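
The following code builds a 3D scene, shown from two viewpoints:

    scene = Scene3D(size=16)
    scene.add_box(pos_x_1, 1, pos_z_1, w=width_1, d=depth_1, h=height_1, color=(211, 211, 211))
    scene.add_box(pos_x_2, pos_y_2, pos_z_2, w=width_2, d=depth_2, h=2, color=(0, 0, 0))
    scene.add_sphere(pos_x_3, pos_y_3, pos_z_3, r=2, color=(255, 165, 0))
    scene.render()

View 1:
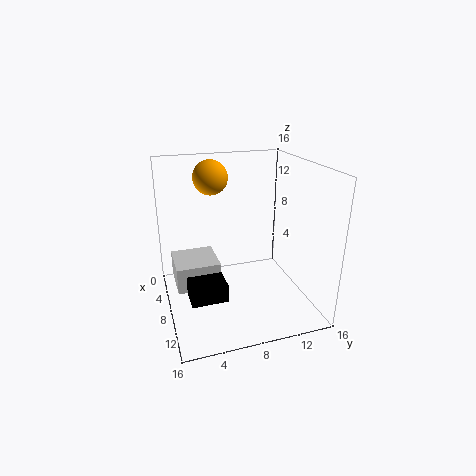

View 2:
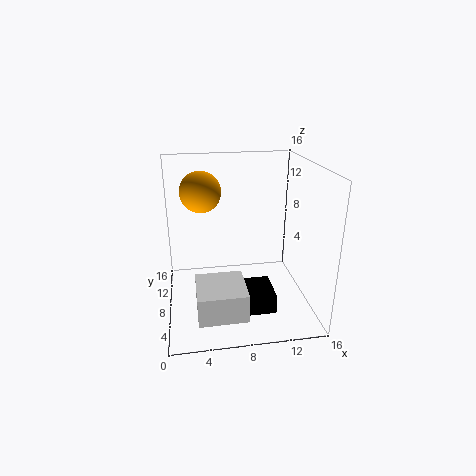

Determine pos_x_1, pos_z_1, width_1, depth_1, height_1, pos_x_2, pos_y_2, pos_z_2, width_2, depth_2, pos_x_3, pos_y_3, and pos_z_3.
pos_x_1 = 3
pos_z_1 = 2
width_1 = 5
depth_1 = 5
height_1 = 3
pos_x_2 = 8
pos_y_2 = 2
pos_z_2 = 2
width_2 = 3
depth_2 = 4
pos_x_3 = 4
pos_y_3 = 6
pos_z_3 = 14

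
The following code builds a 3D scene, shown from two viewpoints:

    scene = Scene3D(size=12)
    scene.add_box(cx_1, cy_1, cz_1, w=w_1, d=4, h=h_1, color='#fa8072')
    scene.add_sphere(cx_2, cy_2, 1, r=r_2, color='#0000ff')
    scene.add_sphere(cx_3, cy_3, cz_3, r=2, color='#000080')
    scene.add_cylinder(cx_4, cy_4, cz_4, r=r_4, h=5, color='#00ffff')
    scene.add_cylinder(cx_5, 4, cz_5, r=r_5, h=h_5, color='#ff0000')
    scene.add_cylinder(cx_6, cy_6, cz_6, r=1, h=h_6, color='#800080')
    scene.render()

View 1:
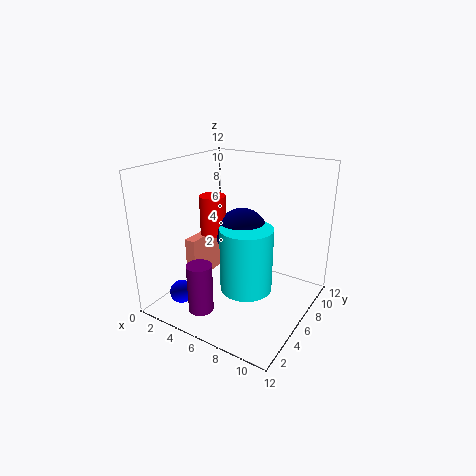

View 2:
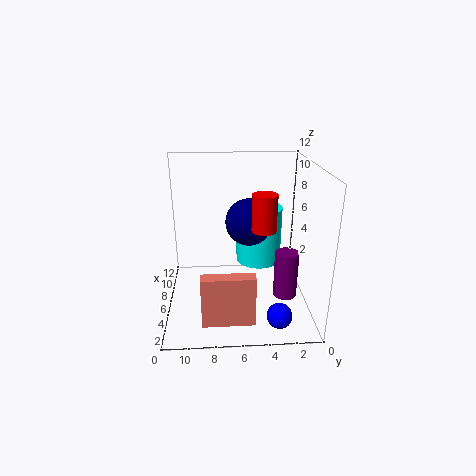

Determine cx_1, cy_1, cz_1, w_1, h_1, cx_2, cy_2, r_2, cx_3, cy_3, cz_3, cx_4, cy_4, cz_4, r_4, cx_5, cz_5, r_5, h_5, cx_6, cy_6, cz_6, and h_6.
cx_1 = 1; cy_1 = 5; cz_1 = 1; w_1 = 1; h_1 = 4; cx_2 = 2; cy_2 = 3; r_2 = 1; cx_3 = 7; cy_3 = 5; cz_3 = 7; cx_4 = 8; cy_4 = 4; cz_4 = 3; r_4 = 2; cx_5 = 5; cz_5 = 7; r_5 = 1; h_5 = 3; cx_6 = 5; cy_6 = 2; cz_6 = 1; h_6 = 4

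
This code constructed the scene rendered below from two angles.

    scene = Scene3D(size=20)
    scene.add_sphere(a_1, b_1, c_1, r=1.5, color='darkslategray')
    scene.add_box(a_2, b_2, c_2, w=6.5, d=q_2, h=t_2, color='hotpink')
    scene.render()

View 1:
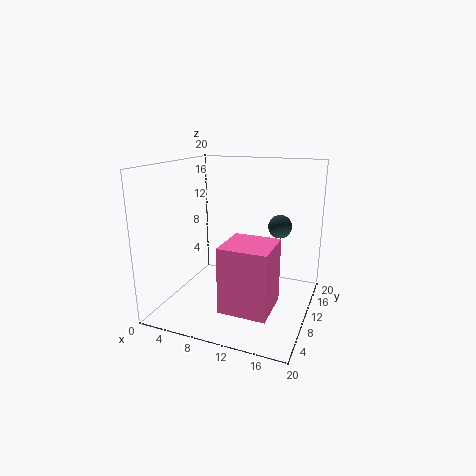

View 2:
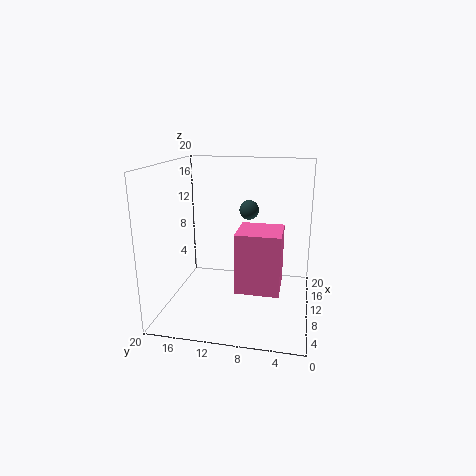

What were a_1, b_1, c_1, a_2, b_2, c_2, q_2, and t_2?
a_1 = 16; b_1 = 9.5; c_1 = 12.5; a_2 = 9.5; b_2 = 4; c_2 = 1.5; q_2 = 6.5; t_2 = 9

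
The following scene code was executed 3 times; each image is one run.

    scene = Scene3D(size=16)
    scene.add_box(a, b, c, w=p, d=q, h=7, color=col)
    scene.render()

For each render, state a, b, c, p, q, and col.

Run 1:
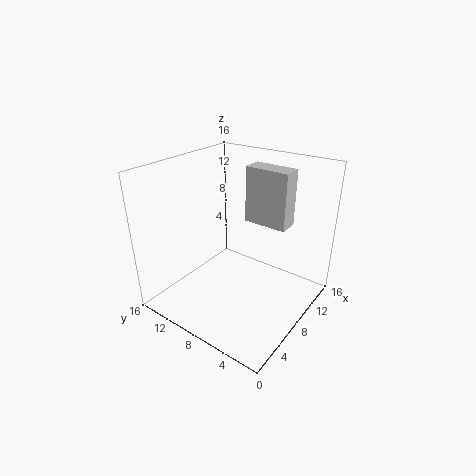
a = 13
b = 5
c = 7.5
p = 2.5
q = 5.5
col = 'lightgray'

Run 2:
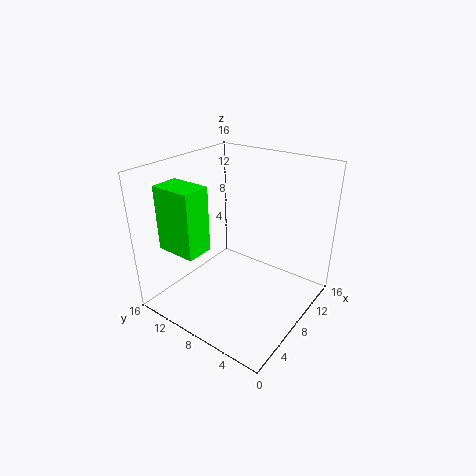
a = 2
b = 9.5
c = 7.5
p = 3
q = 4.5
col = 'lime'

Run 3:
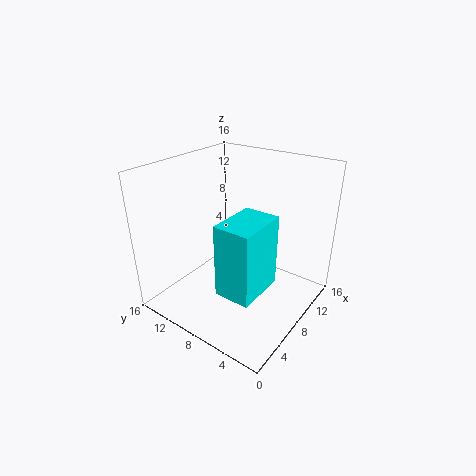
a = 1
b = 2
c = 6
p = 5
q = 3.5
col = 'cyan'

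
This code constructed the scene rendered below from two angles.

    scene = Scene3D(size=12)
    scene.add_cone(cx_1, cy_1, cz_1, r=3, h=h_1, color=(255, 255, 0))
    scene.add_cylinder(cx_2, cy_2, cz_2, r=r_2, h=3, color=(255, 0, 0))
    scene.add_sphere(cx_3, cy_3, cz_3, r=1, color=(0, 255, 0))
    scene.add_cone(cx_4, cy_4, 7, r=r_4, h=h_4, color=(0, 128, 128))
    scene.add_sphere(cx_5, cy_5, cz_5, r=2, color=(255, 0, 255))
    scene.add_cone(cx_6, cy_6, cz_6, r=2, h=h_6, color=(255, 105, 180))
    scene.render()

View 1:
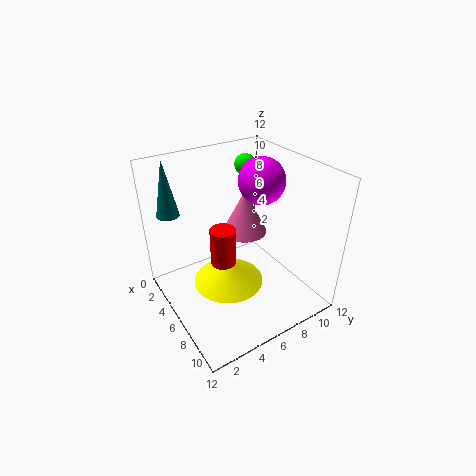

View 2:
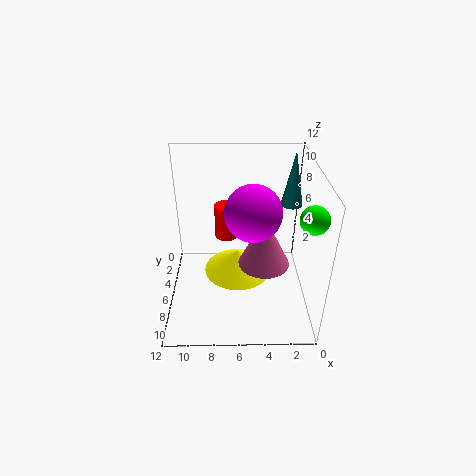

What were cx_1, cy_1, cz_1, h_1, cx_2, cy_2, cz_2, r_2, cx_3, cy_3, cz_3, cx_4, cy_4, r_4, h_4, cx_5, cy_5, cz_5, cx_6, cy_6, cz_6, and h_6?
cx_1 = 6; cy_1 = 5; cz_1 = 2; h_1 = 2; cx_2 = 7; cy_2 = 4; cz_2 = 5; r_2 = 1; cx_3 = 1; cy_3 = 10; cz_3 = 10; cx_4 = 1; cy_4 = 2; r_4 = 1; h_4 = 5; cx_5 = 5; cy_5 = 9; cz_5 = 10; cx_6 = 4; cy_6 = 8; cz_6 = 5; h_6 = 4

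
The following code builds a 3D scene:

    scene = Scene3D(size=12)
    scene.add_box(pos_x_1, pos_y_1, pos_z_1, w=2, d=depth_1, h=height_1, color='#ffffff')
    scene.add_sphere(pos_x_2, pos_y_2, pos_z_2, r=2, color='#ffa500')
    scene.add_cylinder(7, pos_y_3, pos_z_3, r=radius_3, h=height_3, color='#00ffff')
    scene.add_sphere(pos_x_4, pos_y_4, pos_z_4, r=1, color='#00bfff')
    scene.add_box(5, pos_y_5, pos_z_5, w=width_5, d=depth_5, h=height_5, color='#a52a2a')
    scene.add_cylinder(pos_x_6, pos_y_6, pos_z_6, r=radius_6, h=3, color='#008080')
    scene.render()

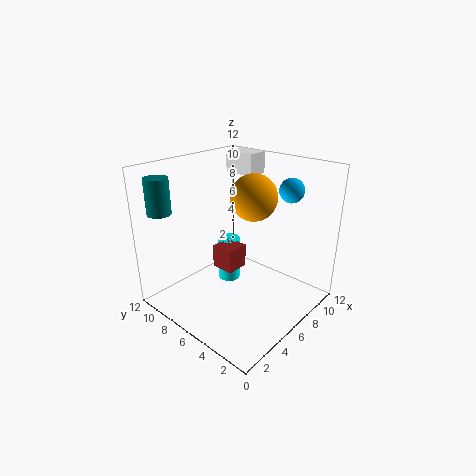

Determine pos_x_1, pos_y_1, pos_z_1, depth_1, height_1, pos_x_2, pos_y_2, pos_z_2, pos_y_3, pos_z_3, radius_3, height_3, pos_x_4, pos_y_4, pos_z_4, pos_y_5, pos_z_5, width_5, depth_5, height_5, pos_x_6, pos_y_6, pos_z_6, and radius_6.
pos_x_1 = 10; pos_y_1 = 8; pos_z_1 = 10; depth_1 = 3; height_1 = 2; pos_x_2 = 8; pos_y_2 = 6; pos_z_2 = 9; pos_y_3 = 8; pos_z_3 = 1; radius_3 = 1; height_3 = 4; pos_x_4 = 9; pos_y_4 = 3; pos_z_4 = 10; pos_y_5 = 6; pos_z_5 = 3; width_5 = 2; depth_5 = 2; height_5 = 2; pos_x_6 = 2; pos_y_6 = 11; pos_z_6 = 8; radius_6 = 1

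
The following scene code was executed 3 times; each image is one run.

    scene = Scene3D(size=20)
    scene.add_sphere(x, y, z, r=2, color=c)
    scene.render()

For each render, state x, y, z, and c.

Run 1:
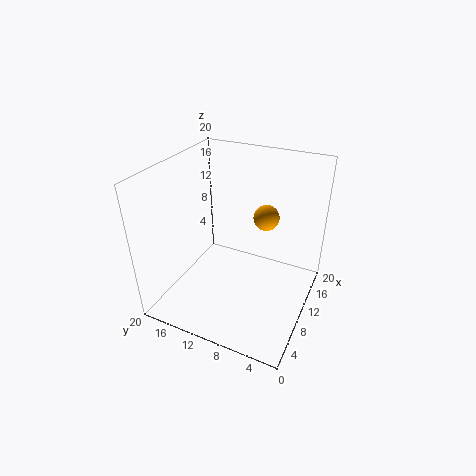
x = 17
y = 8.5
z = 10
c = 'orange'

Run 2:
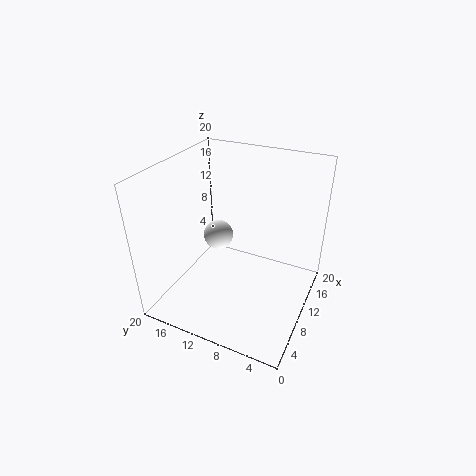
x = 9
y = 12.5
z = 10.5
c = 'white'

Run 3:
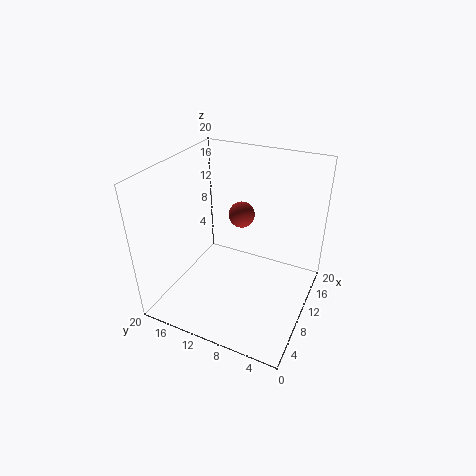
x = 15.5
y = 12
z = 10.5
c = 'brown'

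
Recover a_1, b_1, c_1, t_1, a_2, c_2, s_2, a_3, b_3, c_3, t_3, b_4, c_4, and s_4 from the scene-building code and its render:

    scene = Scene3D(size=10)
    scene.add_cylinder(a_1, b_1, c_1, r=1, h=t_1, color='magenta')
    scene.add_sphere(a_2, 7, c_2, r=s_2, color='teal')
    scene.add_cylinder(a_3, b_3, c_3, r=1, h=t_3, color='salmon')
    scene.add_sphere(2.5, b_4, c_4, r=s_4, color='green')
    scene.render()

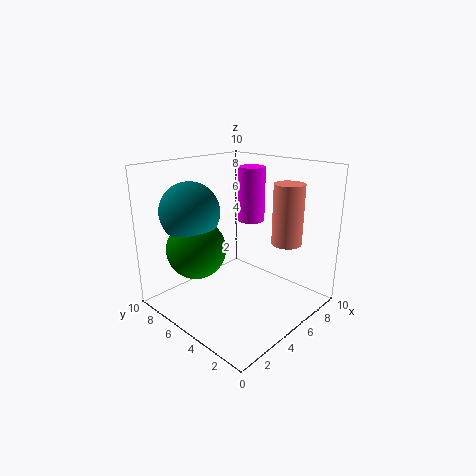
a_1 = 7.5; b_1 = 6; c_1 = 5.5; t_1 = 4; a_2 = 2.5; c_2 = 7; s_2 = 2; a_3 = 6.5; b_3 = 2; c_3 = 5; t_3 = 4; b_4 = 6.5; c_4 = 4.5; s_4 = 2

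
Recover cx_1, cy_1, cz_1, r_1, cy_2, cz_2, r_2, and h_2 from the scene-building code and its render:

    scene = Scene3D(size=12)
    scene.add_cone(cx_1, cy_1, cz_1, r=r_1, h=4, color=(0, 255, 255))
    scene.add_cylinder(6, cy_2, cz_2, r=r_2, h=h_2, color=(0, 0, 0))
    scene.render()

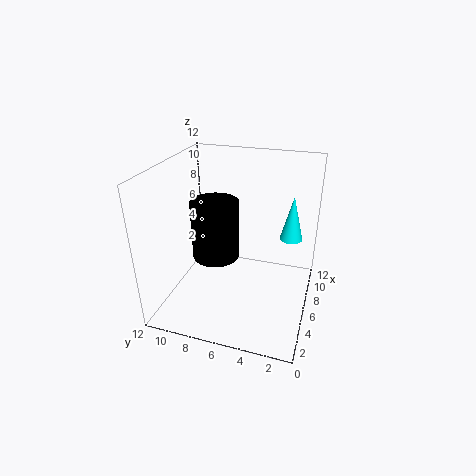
cx_1 = 9; cy_1 = 2; cz_1 = 5; r_1 = 1; cy_2 = 8; cz_2 = 4; r_2 = 2; h_2 = 5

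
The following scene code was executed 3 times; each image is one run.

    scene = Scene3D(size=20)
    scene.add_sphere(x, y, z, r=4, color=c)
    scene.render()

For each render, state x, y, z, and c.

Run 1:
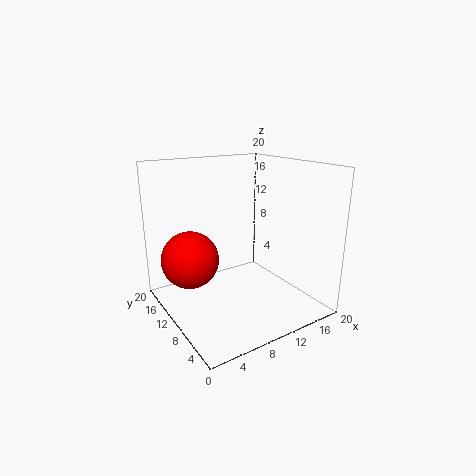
x = 4, y = 13, z = 7, c = 'red'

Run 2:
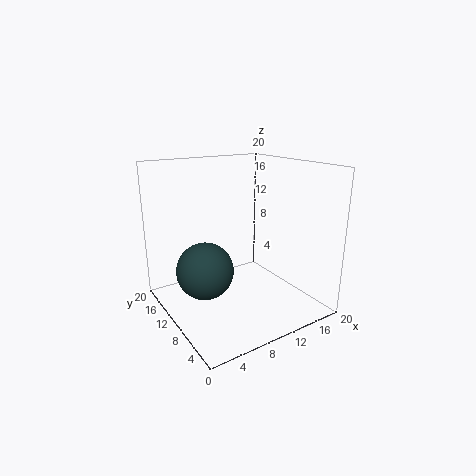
x = 5.5, y = 11.5, z = 5.5, c = 'darkslategray'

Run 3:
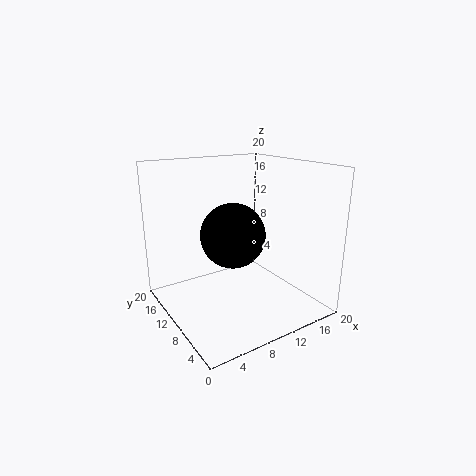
x = 7, y = 6.5, z = 12, c = 'black'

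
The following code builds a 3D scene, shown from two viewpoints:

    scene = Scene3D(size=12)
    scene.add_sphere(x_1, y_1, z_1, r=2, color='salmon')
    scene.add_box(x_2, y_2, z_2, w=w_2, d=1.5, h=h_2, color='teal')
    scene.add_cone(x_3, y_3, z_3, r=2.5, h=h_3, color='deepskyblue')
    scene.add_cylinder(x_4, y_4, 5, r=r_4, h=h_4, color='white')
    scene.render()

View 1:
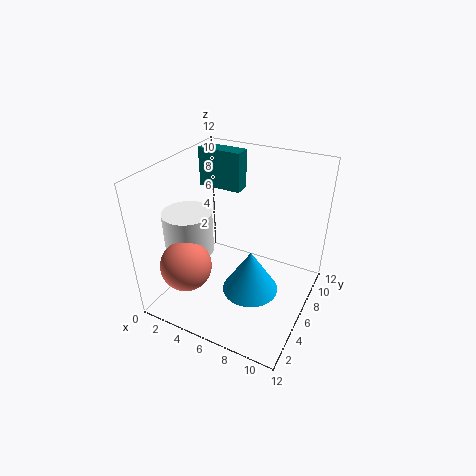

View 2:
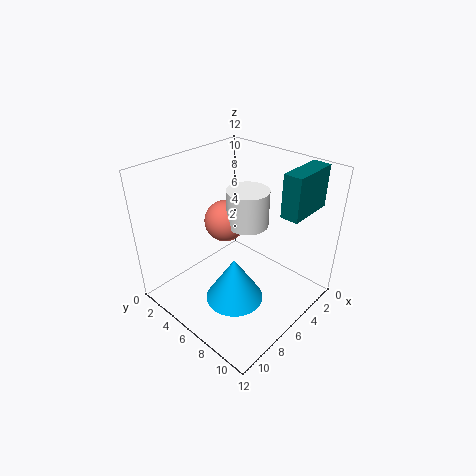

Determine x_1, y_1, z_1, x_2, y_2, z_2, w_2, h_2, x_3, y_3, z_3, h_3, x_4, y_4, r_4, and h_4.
x_1 = 3.5; y_1 = 2; z_1 = 5; x_2 = 0.5; y_2 = 9; z_2 = 8.5; w_2 = 4; h_2 = 3.5; x_3 = 7; y_3 = 6.5; z_3 = 0.5; h_3 = 4; x_4 = 2.5; y_4 = 4; r_4 = 2; h_4 = 3.5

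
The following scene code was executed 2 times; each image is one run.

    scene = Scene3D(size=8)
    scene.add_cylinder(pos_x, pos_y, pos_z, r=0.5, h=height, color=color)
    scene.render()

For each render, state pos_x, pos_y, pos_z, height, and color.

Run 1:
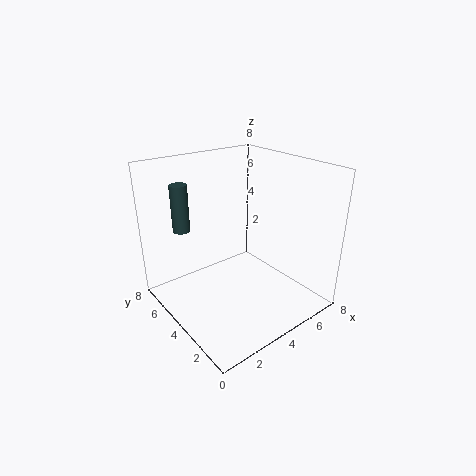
pos_x = 2
pos_y = 6.75
pos_z = 4
height = 2.75
color = 'darkslategray'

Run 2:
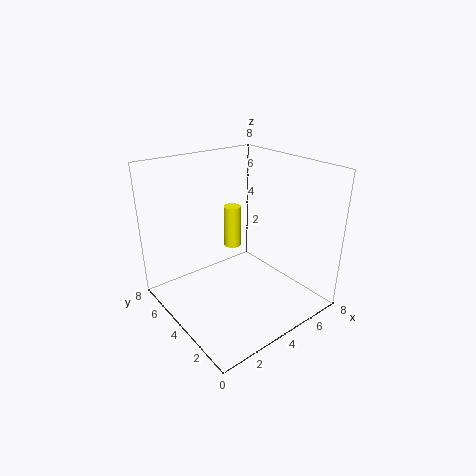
pos_x = 4.75
pos_y = 5.5
pos_z = 2.75
height = 2.5
color = 'yellow'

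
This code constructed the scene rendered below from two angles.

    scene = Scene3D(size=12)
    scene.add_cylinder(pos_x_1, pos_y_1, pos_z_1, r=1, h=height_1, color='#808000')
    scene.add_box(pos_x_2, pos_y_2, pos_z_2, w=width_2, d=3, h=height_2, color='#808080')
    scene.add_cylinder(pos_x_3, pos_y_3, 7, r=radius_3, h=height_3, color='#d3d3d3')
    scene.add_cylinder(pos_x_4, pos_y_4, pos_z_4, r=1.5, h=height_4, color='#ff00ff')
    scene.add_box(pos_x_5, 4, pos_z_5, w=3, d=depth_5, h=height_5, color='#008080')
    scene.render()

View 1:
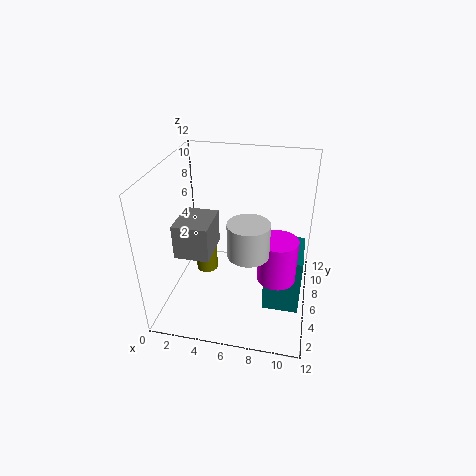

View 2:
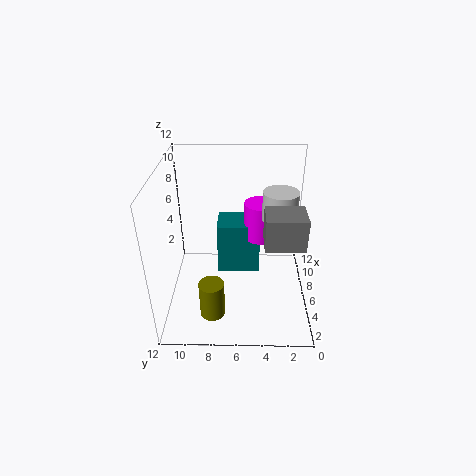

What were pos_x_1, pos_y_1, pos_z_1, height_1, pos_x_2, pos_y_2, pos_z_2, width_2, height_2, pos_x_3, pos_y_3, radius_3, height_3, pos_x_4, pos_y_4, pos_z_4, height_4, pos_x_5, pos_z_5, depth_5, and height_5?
pos_x_1 = 2.5; pos_y_1 = 8; pos_z_1 = 1; height_1 = 3; pos_x_2 = 2.5; pos_y_2 = 1; pos_z_2 = 7; width_2 = 2.5; height_2 = 2.5; pos_x_3 = 7.5; pos_y_3 = 2.5; radius_3 = 1.5; height_3 = 2.5; pos_x_4 = 9.5; pos_y_4 = 4; pos_z_4 = 4; height_4 = 3.5; pos_x_5 = 8.5; pos_z_5 = 0.5; depth_5 = 4; height_5 = 5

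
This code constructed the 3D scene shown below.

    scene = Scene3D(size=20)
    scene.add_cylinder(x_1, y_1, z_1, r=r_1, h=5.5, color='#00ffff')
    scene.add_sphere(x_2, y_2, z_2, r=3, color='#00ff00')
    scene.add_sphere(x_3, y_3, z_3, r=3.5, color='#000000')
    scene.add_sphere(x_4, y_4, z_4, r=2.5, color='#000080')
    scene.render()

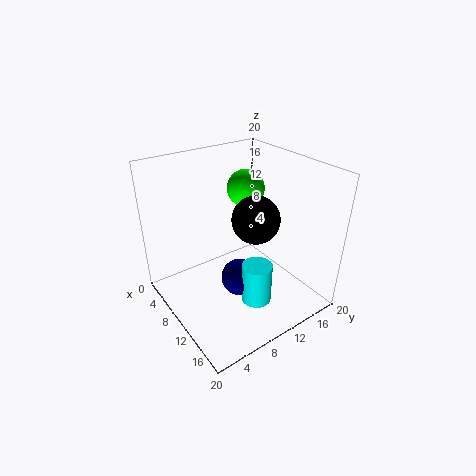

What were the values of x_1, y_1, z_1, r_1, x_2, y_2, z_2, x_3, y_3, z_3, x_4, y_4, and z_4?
x_1 = 15, y_1 = 9.5, z_1 = 3, r_1 = 2, x_2 = 3, y_2 = 16.5, z_2 = 13.5, x_3 = 9.5, y_3 = 13.5, z_3 = 11.5, x_4 = 12.5, y_4 = 8.5, z_4 = 5.5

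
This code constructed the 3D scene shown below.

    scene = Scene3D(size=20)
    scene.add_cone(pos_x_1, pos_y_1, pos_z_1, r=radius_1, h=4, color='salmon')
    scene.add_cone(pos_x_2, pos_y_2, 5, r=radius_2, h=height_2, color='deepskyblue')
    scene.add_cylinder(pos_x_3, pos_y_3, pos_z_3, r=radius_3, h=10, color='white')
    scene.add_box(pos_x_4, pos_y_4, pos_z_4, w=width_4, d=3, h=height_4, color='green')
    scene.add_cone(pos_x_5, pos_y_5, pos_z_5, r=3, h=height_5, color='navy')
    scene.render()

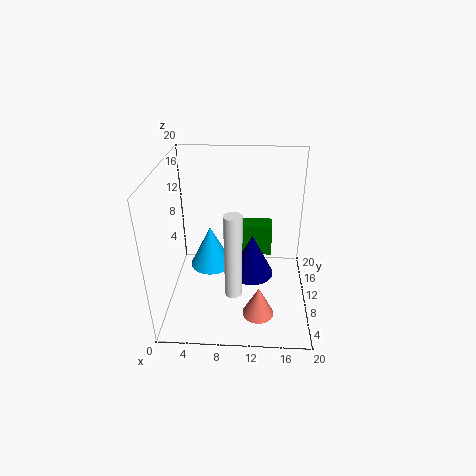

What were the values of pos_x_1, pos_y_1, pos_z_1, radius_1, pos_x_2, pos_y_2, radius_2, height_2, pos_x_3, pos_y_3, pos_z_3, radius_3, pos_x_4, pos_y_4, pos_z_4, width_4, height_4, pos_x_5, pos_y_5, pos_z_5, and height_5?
pos_x_1 = 13, pos_y_1 = 3, pos_z_1 = 3, radius_1 = 2, pos_x_2 = 6, pos_y_2 = 11, radius_2 = 3, height_2 = 6, pos_x_3 = 10, pos_y_3 = 1, pos_z_3 = 8, radius_3 = 1, pos_x_4 = 9, pos_y_4 = 15, pos_z_4 = 4, width_4 = 6, height_4 = 5, pos_x_5 = 12, pos_y_5 = 9, pos_z_5 = 5, height_5 = 6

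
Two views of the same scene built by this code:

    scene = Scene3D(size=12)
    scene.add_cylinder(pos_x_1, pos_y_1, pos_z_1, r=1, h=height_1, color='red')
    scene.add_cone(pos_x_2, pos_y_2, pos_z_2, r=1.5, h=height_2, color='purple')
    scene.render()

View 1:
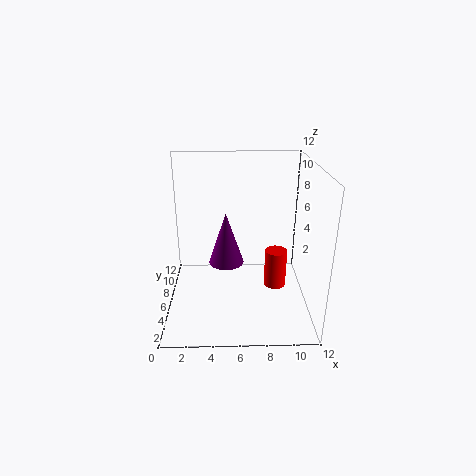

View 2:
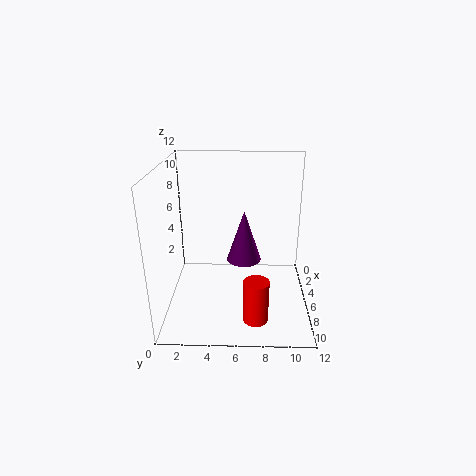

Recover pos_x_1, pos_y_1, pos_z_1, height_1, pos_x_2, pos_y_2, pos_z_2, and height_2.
pos_x_1 = 9.5, pos_y_1 = 7.5, pos_z_1 = 0.5, height_1 = 3.5, pos_x_2 = 5, pos_y_2 = 6.5, pos_z_2 = 3.5, height_2 = 4.5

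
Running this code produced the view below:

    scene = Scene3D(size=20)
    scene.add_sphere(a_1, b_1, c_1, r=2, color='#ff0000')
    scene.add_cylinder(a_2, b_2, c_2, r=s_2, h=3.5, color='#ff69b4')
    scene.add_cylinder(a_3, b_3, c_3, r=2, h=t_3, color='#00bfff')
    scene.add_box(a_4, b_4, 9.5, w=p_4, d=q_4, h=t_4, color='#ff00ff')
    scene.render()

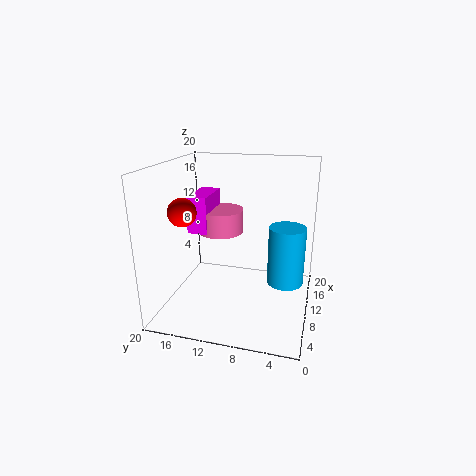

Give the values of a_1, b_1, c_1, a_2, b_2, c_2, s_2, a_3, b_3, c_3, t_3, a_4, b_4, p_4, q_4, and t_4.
a_1 = 8.5; b_1 = 17.5; c_1 = 13.5; a_2 = 14.5; b_2 = 14; c_2 = 9; s_2 = 3.5; a_3 = 2.5; b_3 = 2.5; c_3 = 8.5; t_3 = 6.5; a_4 = 11; b_4 = 15; p_4 = 6.5; q_4 = 3; t_4 = 5.5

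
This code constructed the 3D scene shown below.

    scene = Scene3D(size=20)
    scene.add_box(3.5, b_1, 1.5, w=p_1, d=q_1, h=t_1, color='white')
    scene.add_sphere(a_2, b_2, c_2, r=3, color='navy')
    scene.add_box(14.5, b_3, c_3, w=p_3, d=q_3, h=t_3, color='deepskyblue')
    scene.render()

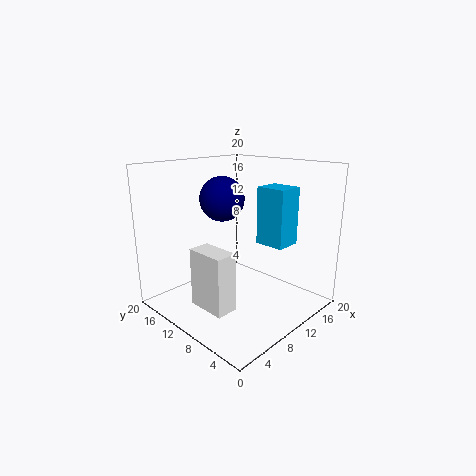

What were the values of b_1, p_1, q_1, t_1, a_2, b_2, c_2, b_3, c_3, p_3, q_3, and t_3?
b_1 = 7
p_1 = 3
q_1 = 5.5
t_1 = 8
a_2 = 8.5
b_2 = 11.5
c_2 = 15.5
b_3 = 6
c_3 = 8
p_3 = 4
q_3 = 4.5
t_3 = 8.5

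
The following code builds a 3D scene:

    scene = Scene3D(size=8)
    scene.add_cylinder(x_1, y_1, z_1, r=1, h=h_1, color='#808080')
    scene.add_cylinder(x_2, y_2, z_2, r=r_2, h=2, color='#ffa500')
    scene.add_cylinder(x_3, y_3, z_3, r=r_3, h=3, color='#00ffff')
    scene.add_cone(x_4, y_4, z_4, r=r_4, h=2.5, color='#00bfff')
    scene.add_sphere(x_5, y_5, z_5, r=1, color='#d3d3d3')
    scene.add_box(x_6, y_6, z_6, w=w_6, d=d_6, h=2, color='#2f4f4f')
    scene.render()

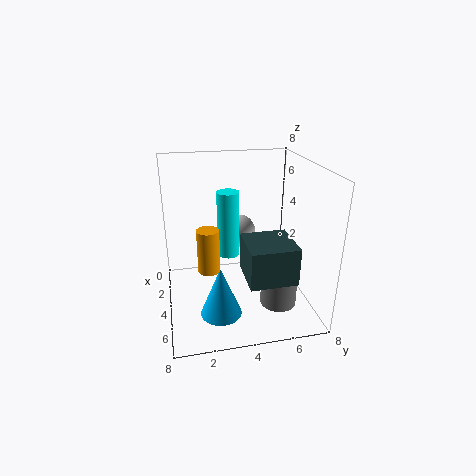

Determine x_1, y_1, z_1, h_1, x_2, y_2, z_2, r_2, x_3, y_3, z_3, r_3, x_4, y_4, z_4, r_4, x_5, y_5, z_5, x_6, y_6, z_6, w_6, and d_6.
x_1 = 5.5
y_1 = 6
z_1 = 0.5
h_1 = 3
x_2 = 7
y_2 = 2
z_2 = 4
r_2 = 0.5
x_3 = 6.5
y_3 = 3
z_3 = 4.5
r_3 = 0.5
x_4 = 7
y_4 = 2.5
z_4 = 1.5
r_4 = 1
x_5 = 2
y_5 = 4.5
z_5 = 3.5
x_6 = 4.5
y_6 = 4
z_6 = 2.5
w_6 = 2.5
d_6 = 2.5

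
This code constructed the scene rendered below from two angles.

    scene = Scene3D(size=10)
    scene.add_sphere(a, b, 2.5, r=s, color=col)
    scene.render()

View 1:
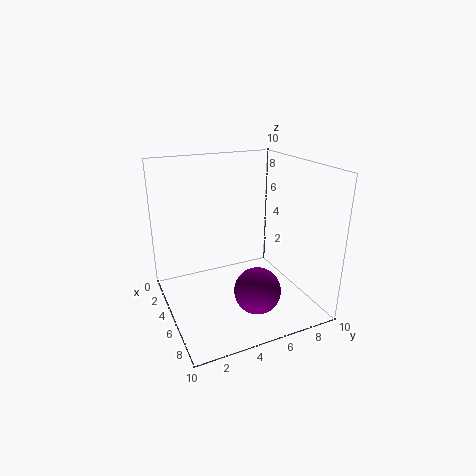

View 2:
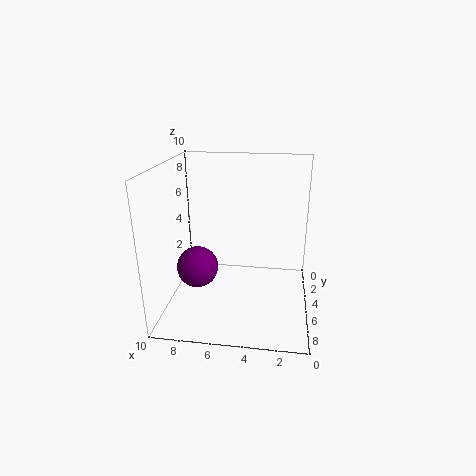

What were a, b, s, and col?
a = 8
b = 5
s = 1.5
col = 'purple'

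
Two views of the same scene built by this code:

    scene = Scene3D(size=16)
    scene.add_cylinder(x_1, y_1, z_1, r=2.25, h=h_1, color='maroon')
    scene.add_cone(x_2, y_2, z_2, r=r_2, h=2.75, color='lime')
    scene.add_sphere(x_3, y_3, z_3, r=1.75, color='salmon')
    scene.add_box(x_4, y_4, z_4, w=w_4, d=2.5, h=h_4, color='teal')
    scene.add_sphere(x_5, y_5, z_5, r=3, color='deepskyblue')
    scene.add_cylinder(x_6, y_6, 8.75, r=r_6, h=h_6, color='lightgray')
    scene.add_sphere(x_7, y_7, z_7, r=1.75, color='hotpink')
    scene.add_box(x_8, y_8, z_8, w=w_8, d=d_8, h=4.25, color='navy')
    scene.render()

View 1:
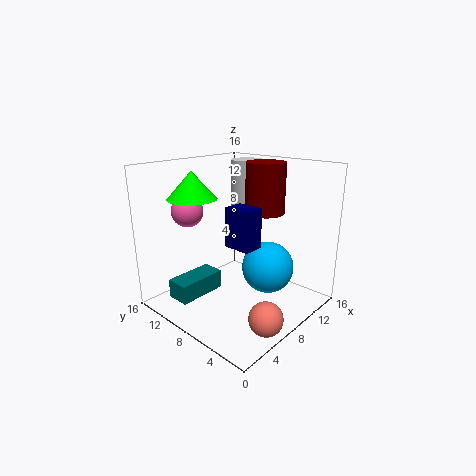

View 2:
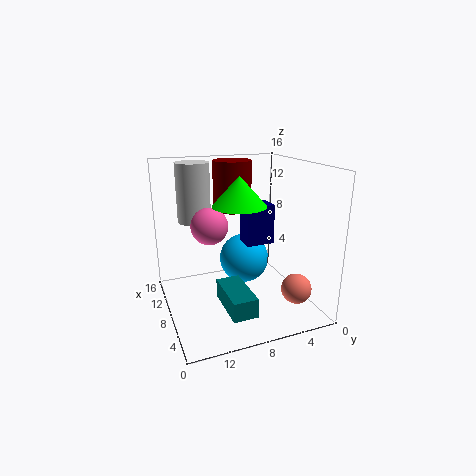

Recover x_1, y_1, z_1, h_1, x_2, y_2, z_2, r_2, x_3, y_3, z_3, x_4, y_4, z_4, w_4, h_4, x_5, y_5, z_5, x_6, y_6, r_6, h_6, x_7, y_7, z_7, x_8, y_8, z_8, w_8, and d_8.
x_1 = 11.75
y_1 = 7.25
z_1 = 10.25
h_1 = 5.75
x_2 = 3.25
y_2 = 9.75
z_2 = 13
r_2 = 2.5
x_3 = 5.25
y_3 = 1.75
z_3 = 1.75
x_4 = 0.75
y_4 = 8.75
z_4 = 2.5
w_4 = 5.25
h_4 = 2
x_5 = 11
y_5 = 6
z_5 = 4
x_6 = 13.5
y_6 = 11.5
r_6 = 2
h_6 = 7
x_7 = 4.5
y_7 = 12.25
z_7 = 11
x_8 = 5.75
y_8 = 4.75
z_8 = 7.75
w_8 = 2.25
d_8 = 3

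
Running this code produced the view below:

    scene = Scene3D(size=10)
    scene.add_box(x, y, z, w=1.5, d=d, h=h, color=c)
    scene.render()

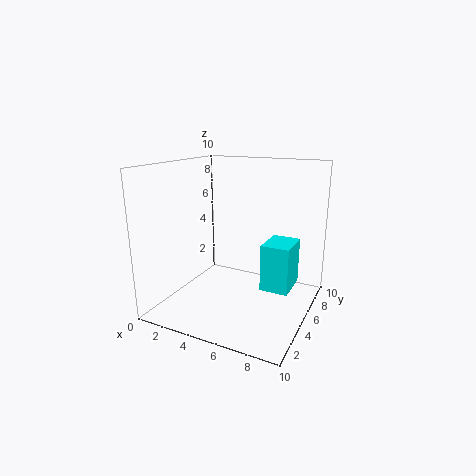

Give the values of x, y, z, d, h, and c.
x = 8.5; y = 0.5; z = 4; d = 2; h = 2.5; c = 'cyan'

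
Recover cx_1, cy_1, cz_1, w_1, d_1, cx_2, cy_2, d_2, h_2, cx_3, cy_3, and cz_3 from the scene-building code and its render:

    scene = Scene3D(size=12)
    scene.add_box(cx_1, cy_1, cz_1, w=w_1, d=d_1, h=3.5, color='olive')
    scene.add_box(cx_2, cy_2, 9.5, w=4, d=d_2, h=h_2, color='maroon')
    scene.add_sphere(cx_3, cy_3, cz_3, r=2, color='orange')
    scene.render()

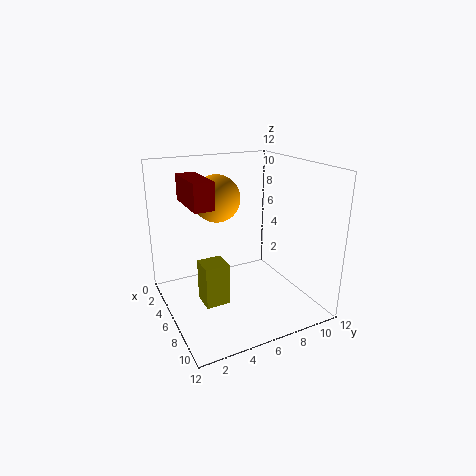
cx_1 = 5.5
cy_1 = 2.5
cz_1 = 1
w_1 = 2
d_1 = 2
cx_2 = 4.5
cy_2 = 1.5
d_2 = 1.5
h_2 = 2
cx_3 = 4
cy_3 = 5
cz_3 = 9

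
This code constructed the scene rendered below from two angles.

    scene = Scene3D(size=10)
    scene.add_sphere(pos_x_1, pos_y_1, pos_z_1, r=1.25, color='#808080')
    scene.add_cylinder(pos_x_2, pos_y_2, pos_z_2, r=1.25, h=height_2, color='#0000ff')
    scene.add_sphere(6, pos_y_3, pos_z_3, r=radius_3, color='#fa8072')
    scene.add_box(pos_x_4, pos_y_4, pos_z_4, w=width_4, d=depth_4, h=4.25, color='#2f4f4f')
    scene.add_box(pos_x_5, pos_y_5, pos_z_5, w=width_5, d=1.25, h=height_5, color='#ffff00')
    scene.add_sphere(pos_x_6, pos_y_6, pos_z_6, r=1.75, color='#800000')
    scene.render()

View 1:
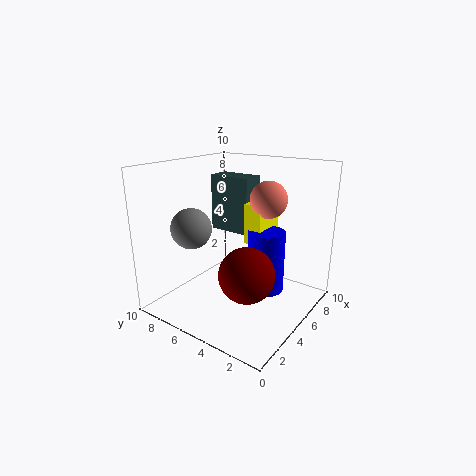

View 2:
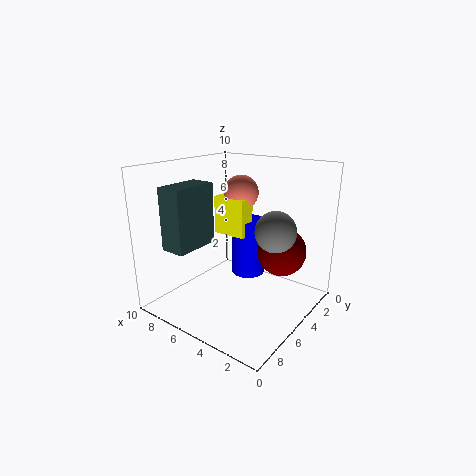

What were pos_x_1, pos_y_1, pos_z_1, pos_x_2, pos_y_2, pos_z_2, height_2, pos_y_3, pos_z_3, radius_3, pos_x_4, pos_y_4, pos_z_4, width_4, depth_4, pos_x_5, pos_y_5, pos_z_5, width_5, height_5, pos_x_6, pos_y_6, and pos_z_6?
pos_x_1 = 1.5; pos_y_1 = 6; pos_z_1 = 6.5; pos_x_2 = 5.5; pos_y_2 = 3; pos_z_2 = 1.5; height_2 = 4.25; pos_y_3 = 3.25; pos_z_3 = 7.75; radius_3 = 1.25; pos_x_4 = 6.75; pos_y_4 = 5.5; pos_z_4 = 4.5; width_4 = 1.75; depth_4 = 3.25; pos_x_5 = 5; pos_y_5 = 3.25; pos_z_5 = 4.75; width_5 = 2.5; height_5 = 2.75; pos_x_6 = 2.75; pos_y_6 = 2.75; pos_z_6 = 3.75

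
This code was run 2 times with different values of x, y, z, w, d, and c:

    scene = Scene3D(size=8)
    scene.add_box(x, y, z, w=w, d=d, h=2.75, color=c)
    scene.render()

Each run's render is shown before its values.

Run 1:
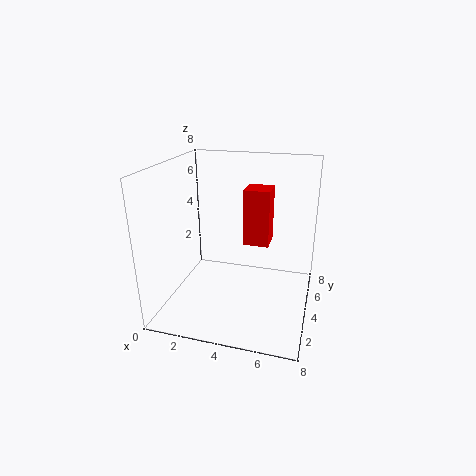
x = 4.75; y = 2.25; z = 4.5; w = 1.25; d = 1.25; c = 'red'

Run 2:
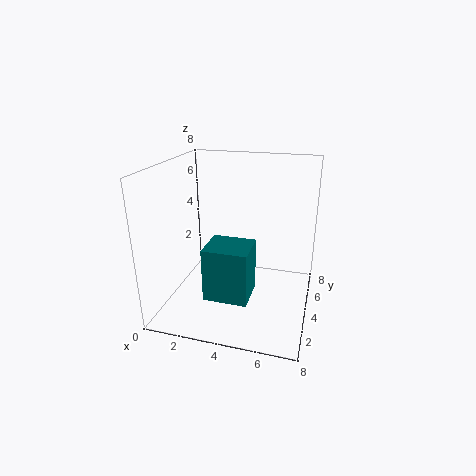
x = 3; y = 1; z = 1.75; w = 2.25; d = 2; c = 'teal'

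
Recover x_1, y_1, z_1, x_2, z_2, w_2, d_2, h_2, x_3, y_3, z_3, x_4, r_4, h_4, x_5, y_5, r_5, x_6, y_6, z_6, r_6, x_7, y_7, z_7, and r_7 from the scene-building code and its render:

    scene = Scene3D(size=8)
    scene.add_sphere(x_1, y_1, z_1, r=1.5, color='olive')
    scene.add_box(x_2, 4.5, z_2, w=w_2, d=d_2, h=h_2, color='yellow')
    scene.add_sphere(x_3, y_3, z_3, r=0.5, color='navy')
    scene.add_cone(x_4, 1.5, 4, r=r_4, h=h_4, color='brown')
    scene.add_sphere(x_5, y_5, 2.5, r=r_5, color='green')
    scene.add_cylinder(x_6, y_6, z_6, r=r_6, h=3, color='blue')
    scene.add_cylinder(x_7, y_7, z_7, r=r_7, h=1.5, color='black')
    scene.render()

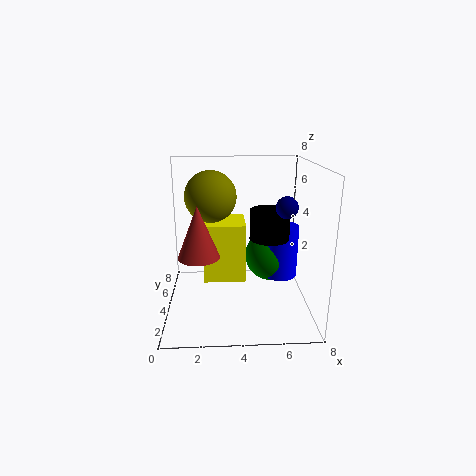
x_1 = 2.5, y_1 = 5.5, z_1 = 6, x_2 = 2, z_2 = 1, w_2 = 2.5, d_2 = 2.5, h_2 = 3.5, x_3 = 6, y_3 = 1, z_3 = 6.5, x_4 = 2, r_4 = 1, h_4 = 2.5, x_5 = 6, y_5 = 5, r_5 = 1.5, x_6 = 6.5, y_6 = 4.5, z_6 = 1.5, r_6 = 1, x_7 = 5.5, y_7 = 2.5, z_7 = 4.5, r_7 = 1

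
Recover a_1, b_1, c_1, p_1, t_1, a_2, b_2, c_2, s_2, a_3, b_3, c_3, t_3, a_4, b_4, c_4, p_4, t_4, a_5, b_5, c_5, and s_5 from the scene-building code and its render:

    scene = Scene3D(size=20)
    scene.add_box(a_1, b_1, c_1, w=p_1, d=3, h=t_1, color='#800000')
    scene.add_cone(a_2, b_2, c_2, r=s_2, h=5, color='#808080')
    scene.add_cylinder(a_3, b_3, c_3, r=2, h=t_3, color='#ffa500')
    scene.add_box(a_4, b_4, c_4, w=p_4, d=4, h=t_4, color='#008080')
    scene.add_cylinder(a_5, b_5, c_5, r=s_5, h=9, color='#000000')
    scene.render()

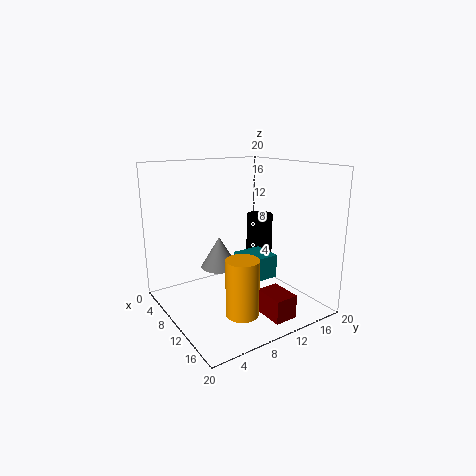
a_1 = 16
b_1 = 9
c_1 = 2
p_1 = 4
t_1 = 3
a_2 = 3
b_2 = 11
c_2 = 3
s_2 = 3
a_3 = 17
b_3 = 6
c_3 = 3
t_3 = 7
a_4 = 12
b_4 = 8
c_4 = 6
p_4 = 4
t_4 = 3
a_5 = 7
b_5 = 16
c_5 = 3
s_5 = 2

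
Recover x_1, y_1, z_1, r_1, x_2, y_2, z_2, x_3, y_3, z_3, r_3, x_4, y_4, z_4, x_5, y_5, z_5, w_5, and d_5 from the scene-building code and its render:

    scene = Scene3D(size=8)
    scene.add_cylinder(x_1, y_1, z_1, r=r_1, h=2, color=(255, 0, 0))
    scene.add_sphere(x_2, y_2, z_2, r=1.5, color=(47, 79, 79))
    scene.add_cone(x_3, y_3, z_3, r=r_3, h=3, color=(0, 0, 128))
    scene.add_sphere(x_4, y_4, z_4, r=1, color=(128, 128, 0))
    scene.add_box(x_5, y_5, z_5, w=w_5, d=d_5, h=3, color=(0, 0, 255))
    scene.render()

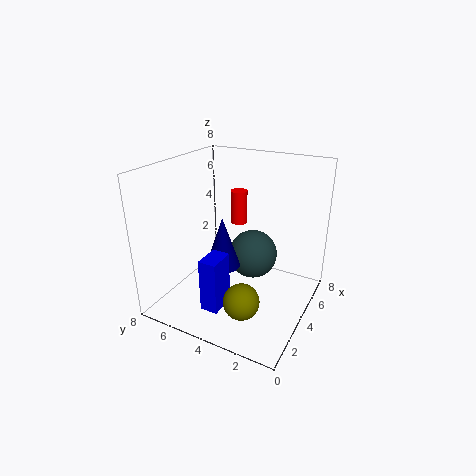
x_1 = 6, y_1 = 5, z_1 = 4, r_1 = 0.5, x_2 = 6, y_2 = 4, z_2 = 2, x_3 = 4, y_3 = 5, z_3 = 2, r_3 = 1, x_4 = 2.5, y_4 = 3, z_4 = 1, x_5 = 1.5, y_5 = 4, z_5 = 0.5, w_5 = 1.5, d_5 = 1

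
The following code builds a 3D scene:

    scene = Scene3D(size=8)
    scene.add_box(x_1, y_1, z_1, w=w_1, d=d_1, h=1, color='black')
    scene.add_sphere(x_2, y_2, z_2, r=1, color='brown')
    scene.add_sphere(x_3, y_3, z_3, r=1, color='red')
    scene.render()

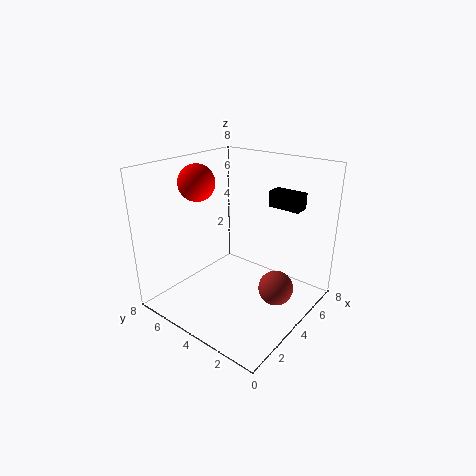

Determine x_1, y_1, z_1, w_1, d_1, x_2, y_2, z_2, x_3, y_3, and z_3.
x_1 = 7, y_1 = 2, z_1 = 5, w_1 = 1, d_1 = 2, x_2 = 5, y_2 = 2, z_2 = 1, x_3 = 3, y_3 = 6, z_3 = 7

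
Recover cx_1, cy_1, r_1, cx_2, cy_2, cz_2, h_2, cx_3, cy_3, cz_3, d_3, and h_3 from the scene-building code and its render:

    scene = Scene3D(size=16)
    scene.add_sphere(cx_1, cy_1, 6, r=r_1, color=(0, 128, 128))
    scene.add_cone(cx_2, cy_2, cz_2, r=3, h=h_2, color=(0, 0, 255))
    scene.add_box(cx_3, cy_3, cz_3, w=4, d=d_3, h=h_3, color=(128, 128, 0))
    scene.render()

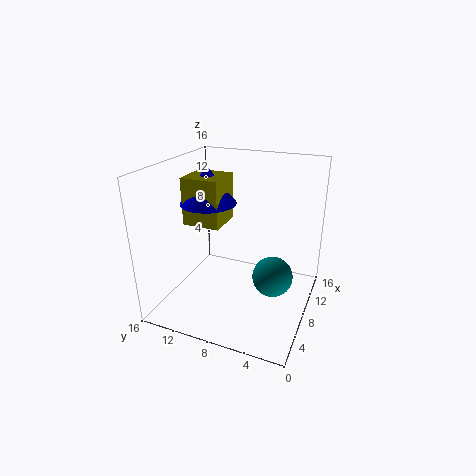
cx_1 = 5; cy_1 = 3; r_1 = 2; cx_2 = 7; cy_2 = 11; cz_2 = 12; h_2 = 4; cx_3 = 5; cy_3 = 9; cz_3 = 10; d_3 = 4; h_3 = 5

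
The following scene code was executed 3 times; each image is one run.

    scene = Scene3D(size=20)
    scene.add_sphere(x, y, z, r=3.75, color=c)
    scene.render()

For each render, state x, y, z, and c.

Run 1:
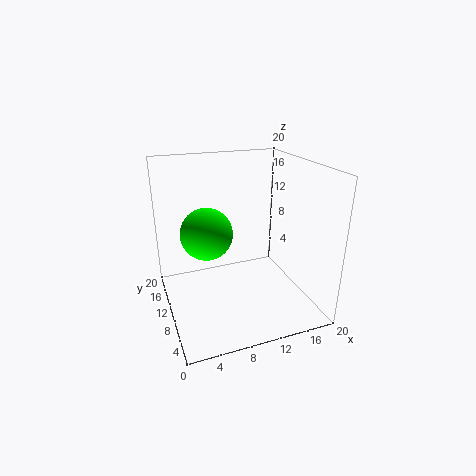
x = 6.25, y = 12.75, z = 10, c = 'lime'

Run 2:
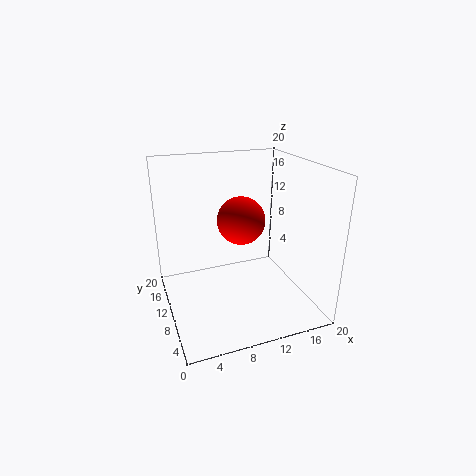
x = 12.5, y = 15.25, z = 10.25, c = 'red'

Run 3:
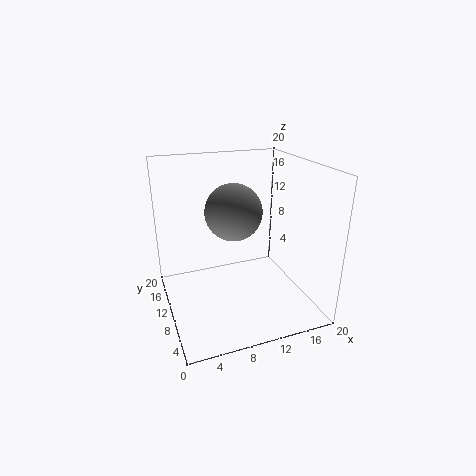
x = 9, y = 9, z = 14.25, c = 'gray'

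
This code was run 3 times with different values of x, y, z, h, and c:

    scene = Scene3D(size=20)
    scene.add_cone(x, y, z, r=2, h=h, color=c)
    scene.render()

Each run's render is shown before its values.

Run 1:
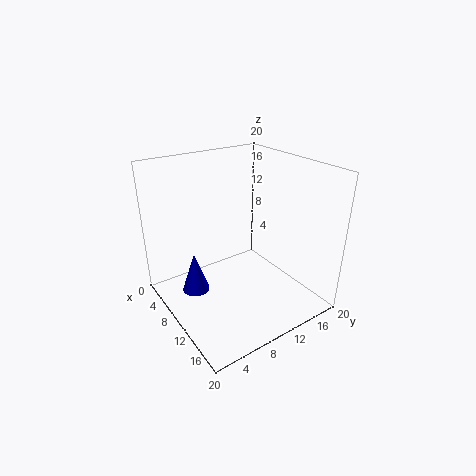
x = 6; y = 5; z = 1; h = 6; c = 'blue'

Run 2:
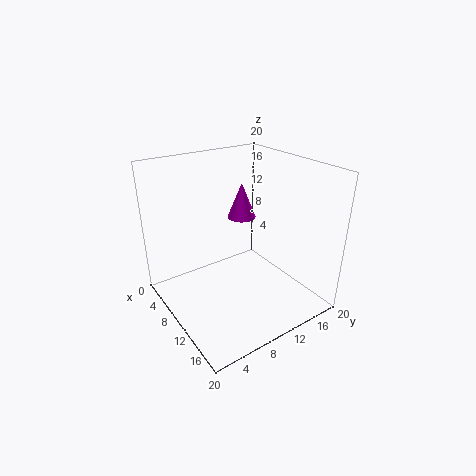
x = 8; y = 12; z = 12; h = 5; c = 'magenta'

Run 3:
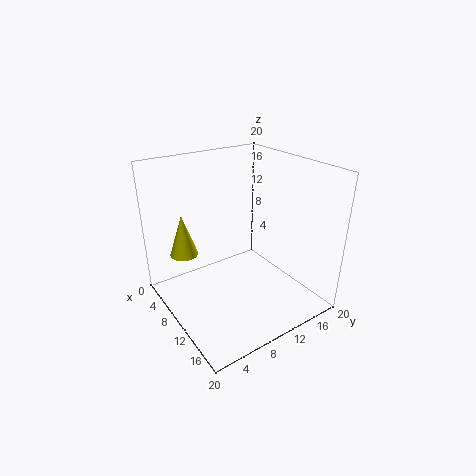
x = 5; y = 4; z = 7; h = 6; c = 'yellow'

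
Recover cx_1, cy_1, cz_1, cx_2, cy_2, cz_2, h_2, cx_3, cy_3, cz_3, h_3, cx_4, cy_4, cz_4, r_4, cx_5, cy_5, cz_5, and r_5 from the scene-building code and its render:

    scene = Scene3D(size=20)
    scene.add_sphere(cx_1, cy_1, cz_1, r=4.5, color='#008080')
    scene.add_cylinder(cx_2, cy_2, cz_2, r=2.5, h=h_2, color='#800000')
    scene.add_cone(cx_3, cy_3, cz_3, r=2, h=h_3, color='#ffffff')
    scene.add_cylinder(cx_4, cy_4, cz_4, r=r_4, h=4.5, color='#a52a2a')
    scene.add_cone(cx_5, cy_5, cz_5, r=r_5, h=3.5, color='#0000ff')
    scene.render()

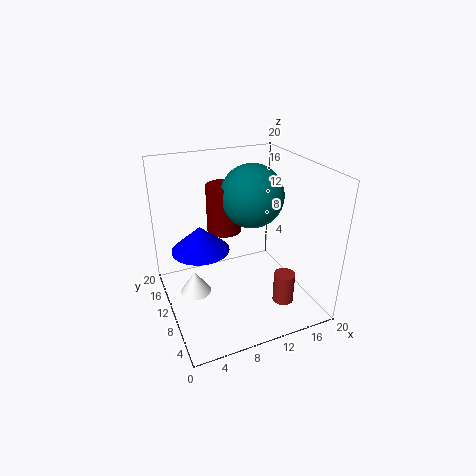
cx_1 = 13; cy_1 = 12; cz_1 = 15; cx_2 = 9.5; cy_2 = 14; cz_2 = 9.5; h_2 = 7; cx_3 = 3; cy_3 = 8; cz_3 = 4.5; h_3 = 3; cx_4 = 15.5; cy_4 = 6; cz_4 = 0.5; r_4 = 1.5; cx_5 = 5; cy_5 = 11.5; cz_5 = 8.5; r_5 = 4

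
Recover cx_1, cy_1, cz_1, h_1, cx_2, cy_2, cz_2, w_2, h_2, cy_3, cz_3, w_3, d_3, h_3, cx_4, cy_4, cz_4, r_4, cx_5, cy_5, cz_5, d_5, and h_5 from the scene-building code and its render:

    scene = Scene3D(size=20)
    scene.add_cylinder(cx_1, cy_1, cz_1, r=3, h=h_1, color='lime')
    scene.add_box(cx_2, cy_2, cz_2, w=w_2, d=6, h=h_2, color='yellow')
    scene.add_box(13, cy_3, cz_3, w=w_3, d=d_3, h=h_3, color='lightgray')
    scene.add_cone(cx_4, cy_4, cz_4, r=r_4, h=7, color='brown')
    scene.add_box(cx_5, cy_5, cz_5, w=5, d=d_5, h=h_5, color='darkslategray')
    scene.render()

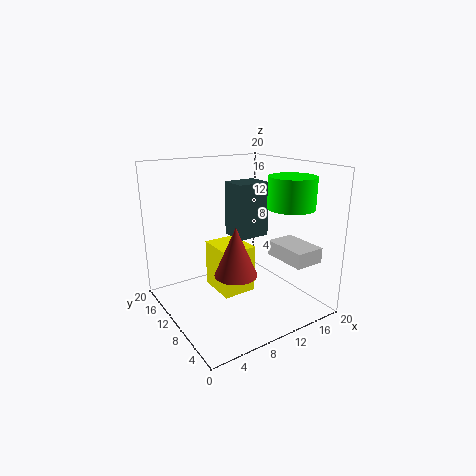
cx_1 = 14, cy_1 = 4, cz_1 = 15, h_1 = 4, cx_2 = 8, cy_2 = 10, cz_2 = 1, w_2 = 5, h_2 = 7, cy_3 = 1, cz_3 = 8, w_3 = 4, d_3 = 6, h_3 = 2, cx_4 = 9, cy_4 = 9, cz_4 = 5, r_4 = 3, cx_5 = 11, cy_5 = 11, cz_5 = 9, d_5 = 4, h_5 = 8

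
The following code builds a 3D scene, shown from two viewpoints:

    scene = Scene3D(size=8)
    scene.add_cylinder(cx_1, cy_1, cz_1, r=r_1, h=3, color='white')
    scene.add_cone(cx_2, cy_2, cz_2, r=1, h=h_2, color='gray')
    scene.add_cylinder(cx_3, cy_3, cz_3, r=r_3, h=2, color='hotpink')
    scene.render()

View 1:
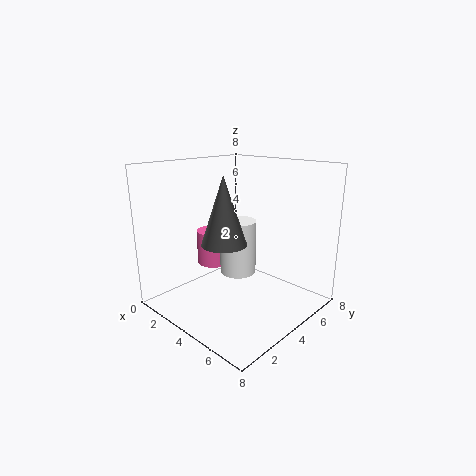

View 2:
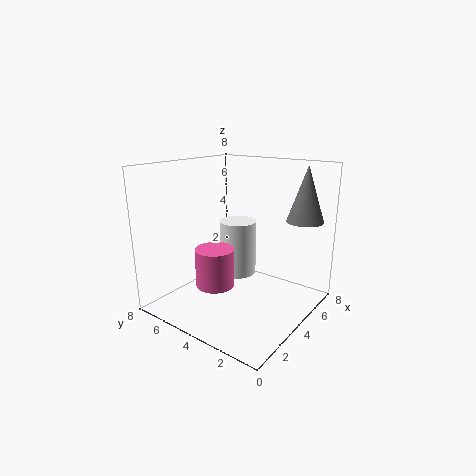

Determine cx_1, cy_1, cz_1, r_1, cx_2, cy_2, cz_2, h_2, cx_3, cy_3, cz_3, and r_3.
cx_1 = 4; cy_1 = 4; cz_1 = 2; r_1 = 1; cx_2 = 6; cy_2 = 1; cz_2 = 5; h_2 = 3; cx_3 = 2; cy_3 = 4; cz_3 = 2; r_3 = 1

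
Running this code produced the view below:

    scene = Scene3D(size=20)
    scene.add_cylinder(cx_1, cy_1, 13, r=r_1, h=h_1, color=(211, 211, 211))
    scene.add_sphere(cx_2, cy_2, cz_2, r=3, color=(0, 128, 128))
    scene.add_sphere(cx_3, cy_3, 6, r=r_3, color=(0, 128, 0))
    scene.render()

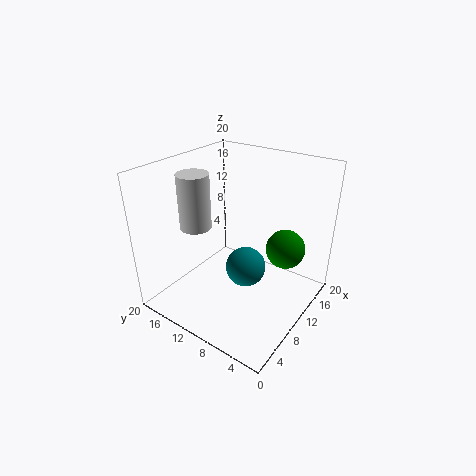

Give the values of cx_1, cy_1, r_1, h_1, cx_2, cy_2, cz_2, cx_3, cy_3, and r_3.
cx_1 = 5, cy_1 = 13, r_1 = 2, h_1 = 7, cx_2 = 12, cy_2 = 10, cz_2 = 4, cx_3 = 17, cy_3 = 6, r_3 = 3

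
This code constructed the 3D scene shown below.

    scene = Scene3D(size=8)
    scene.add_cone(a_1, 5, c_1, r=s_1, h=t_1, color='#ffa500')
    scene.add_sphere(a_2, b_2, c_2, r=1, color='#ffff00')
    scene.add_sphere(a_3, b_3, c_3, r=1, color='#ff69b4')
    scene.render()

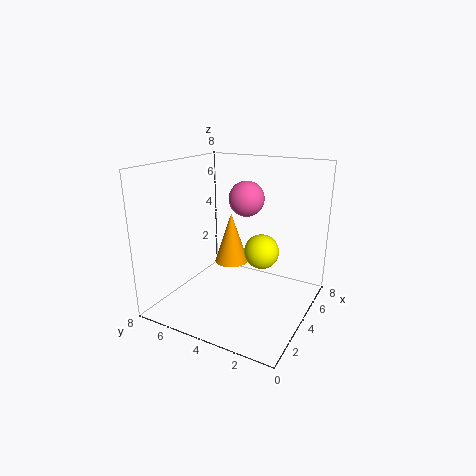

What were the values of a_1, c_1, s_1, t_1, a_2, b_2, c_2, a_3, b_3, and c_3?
a_1 = 5
c_1 = 2
s_1 = 1
t_1 = 3
a_2 = 5
b_2 = 3
c_2 = 3
a_3 = 5
b_3 = 4
c_3 = 6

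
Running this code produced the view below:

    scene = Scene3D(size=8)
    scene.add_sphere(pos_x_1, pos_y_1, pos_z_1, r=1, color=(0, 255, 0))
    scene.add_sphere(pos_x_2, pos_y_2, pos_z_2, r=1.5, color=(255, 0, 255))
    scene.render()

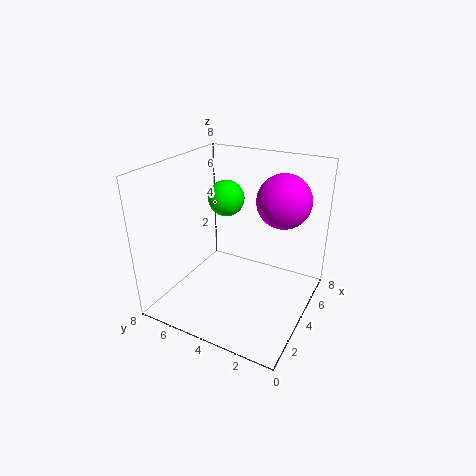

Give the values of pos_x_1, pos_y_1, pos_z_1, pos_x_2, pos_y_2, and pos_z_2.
pos_x_1 = 4.5; pos_y_1 = 5; pos_z_1 = 6; pos_x_2 = 5.5; pos_y_2 = 2; pos_z_2 = 6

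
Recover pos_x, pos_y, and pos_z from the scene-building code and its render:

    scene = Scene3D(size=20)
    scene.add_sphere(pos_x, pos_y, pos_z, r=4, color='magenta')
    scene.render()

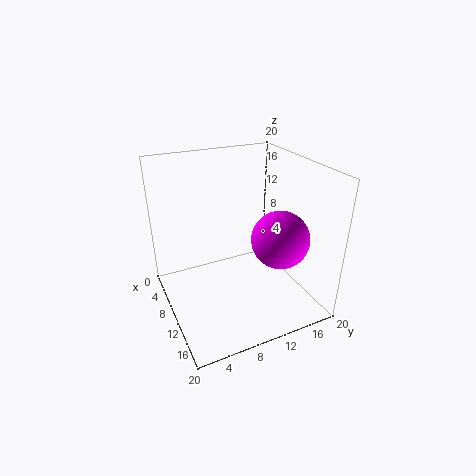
pos_x = 13; pos_y = 15; pos_z = 10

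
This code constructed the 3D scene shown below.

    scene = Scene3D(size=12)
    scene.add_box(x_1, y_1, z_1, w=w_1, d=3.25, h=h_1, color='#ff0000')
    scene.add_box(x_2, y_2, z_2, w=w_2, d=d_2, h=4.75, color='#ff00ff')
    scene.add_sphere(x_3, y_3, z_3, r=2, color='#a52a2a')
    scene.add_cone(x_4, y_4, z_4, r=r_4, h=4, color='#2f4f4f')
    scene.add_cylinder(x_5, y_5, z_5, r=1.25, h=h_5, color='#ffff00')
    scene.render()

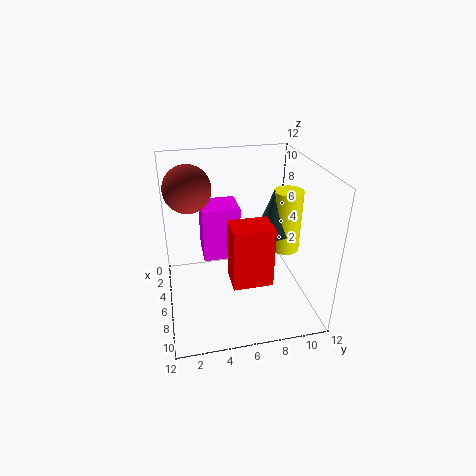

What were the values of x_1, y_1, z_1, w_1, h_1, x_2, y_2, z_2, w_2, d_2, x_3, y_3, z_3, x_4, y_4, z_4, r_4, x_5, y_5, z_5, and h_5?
x_1 = 6.5
y_1 = 5
z_1 = 3
w_1 = 2.5
h_1 = 5
x_2 = 1.75
y_2 = 3.25
z_2 = 3.25
w_2 = 3
d_2 = 3.25
x_3 = 3.75
y_3 = 2.25
z_3 = 9.75
x_4 = 5.25
y_4 = 9.25
z_4 = 5.75
r_4 = 1.5
x_5 = 5.25
y_5 = 10.5
z_5 = 4
h_5 = 5.5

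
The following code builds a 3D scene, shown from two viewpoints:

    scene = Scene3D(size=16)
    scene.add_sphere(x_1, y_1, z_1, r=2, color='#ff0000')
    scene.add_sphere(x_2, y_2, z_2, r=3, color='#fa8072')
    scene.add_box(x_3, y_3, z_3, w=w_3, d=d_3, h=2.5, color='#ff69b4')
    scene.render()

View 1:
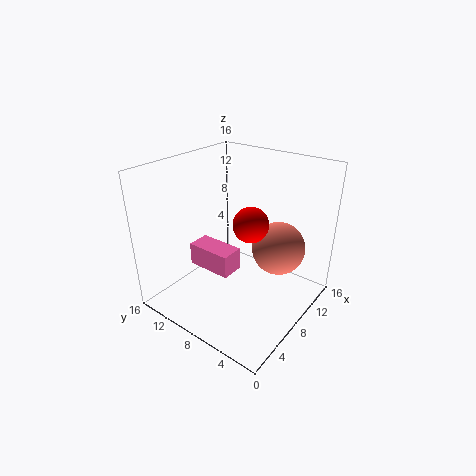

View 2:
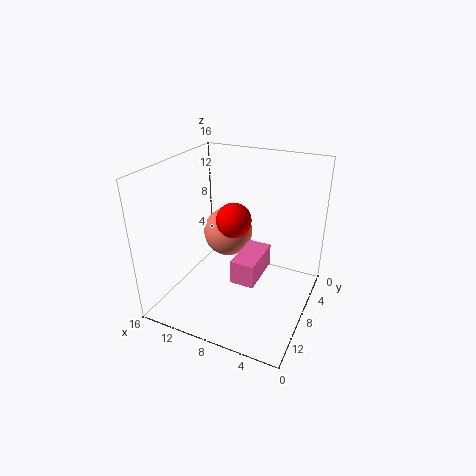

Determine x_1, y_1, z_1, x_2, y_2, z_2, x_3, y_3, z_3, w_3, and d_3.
x_1 = 9, y_1 = 7, z_1 = 9.5, x_2 = 11, y_2 = 4.5, z_2 = 6.5, x_3 = 4.5, y_3 = 7, z_3 = 5, w_3 = 2.5, d_3 = 5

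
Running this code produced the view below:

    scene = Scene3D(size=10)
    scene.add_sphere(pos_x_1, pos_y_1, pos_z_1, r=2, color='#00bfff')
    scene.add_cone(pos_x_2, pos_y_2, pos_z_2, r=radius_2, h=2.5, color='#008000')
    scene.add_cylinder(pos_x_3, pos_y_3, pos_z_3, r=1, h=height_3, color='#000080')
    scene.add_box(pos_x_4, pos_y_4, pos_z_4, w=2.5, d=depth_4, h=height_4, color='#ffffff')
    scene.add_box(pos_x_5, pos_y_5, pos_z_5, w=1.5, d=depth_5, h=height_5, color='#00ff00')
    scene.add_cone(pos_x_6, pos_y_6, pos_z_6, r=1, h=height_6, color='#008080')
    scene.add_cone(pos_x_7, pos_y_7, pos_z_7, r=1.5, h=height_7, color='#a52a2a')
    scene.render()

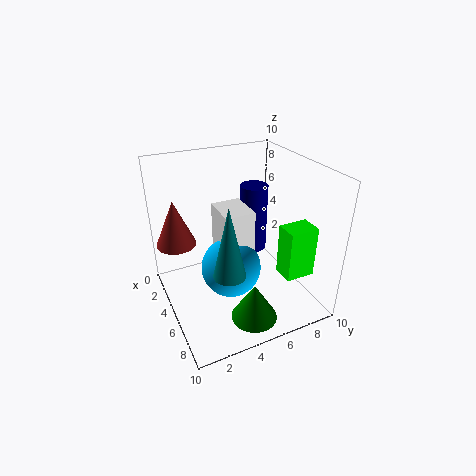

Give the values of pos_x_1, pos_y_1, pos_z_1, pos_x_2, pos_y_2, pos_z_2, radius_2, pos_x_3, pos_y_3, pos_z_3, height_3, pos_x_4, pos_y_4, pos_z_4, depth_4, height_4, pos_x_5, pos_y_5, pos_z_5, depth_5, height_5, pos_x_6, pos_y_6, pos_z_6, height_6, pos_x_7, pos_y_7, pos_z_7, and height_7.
pos_x_1 = 6, pos_y_1 = 4, pos_z_1 = 3.5, pos_x_2 = 8.5, pos_y_2 = 4.5, pos_z_2 = 1, radius_2 = 1.5, pos_x_3 = 3.5, pos_y_3 = 7, pos_z_3 = 3, height_3 = 5, pos_x_4 = 4, pos_y_4 = 3.5, pos_z_4 = 3.5, depth_4 = 2, height_4 = 4, pos_x_5 = 7, pos_y_5 = 7, pos_z_5 = 3, depth_5 = 2, height_5 = 3.5, pos_x_6 = 8, pos_y_6 = 3, pos_z_6 = 4.5, height_6 = 4.5, pos_x_7 = 1.5, pos_y_7 = 1.5, pos_z_7 = 3.5, height_7 = 3.5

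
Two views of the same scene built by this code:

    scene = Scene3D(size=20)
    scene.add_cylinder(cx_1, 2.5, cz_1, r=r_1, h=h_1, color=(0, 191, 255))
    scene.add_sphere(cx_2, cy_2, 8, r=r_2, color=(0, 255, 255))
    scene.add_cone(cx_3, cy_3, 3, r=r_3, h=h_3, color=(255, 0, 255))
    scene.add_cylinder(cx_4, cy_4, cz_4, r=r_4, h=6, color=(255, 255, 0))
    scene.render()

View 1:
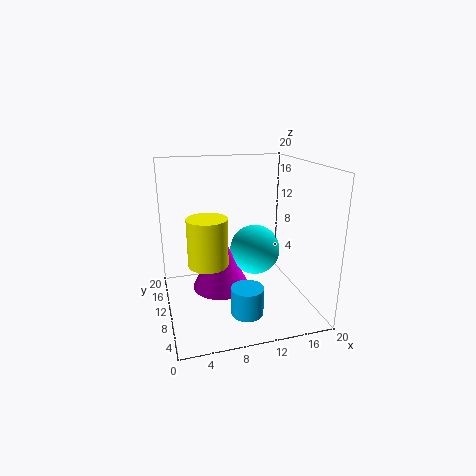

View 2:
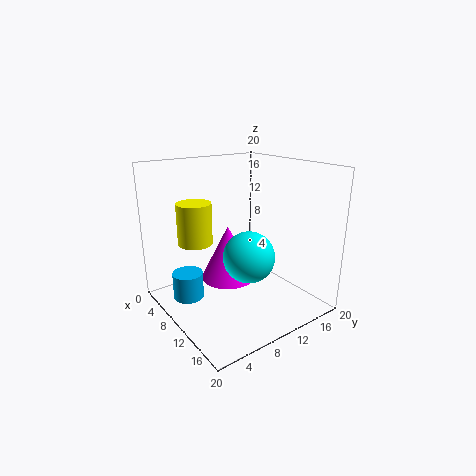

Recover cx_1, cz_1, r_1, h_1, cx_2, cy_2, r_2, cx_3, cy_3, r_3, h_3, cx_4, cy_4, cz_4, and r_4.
cx_1 = 9; cz_1 = 3; r_1 = 2; h_1 = 3.5; cx_2 = 12.5; cy_2 = 10; r_2 = 3.5; cx_3 = 7.5; cy_3 = 10; r_3 = 4; h_3 = 8; cx_4 = 5; cy_4 = 6; cz_4 = 8.5; r_4 = 2.5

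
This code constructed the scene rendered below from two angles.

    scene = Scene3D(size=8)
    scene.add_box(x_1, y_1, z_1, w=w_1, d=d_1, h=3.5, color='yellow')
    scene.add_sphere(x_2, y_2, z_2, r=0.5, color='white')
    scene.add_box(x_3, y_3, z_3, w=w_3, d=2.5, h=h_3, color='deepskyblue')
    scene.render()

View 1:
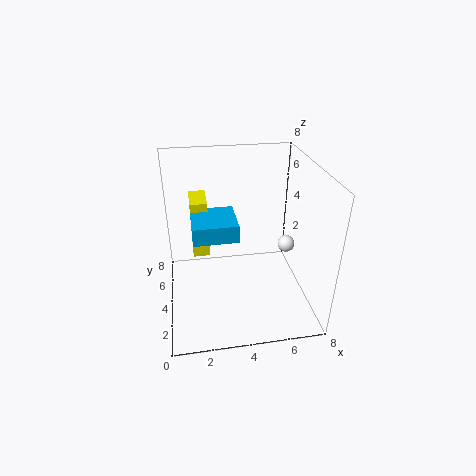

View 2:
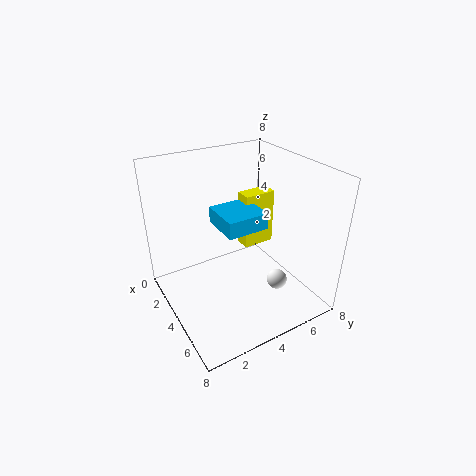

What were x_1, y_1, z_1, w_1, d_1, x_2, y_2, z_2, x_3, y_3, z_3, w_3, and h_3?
x_1 = 1.5, y_1 = 5.5, z_1 = 2, w_1 = 1, d_1 = 2, x_2 = 7, y_2 = 4.5, z_2 = 3, x_3 = 1.5, y_3 = 3.5, z_3 = 4, w_3 = 2.5, h_3 = 1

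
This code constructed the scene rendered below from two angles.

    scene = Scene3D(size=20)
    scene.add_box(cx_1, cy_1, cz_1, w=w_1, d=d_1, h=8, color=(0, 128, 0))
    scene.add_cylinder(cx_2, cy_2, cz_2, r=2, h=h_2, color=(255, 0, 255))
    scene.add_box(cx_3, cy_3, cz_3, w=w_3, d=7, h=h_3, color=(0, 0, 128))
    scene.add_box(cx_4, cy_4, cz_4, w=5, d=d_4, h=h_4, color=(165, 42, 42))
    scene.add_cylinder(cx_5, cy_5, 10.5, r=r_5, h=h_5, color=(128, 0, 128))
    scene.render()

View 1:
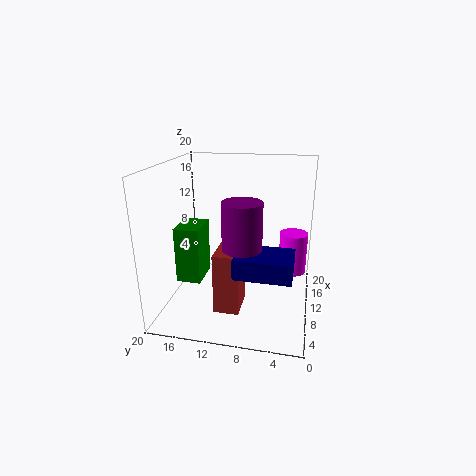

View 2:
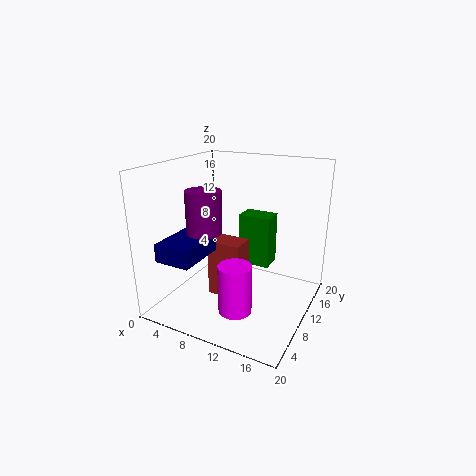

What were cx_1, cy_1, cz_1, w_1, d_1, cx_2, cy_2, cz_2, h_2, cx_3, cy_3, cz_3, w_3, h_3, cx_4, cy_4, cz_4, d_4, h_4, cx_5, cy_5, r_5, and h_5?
cx_1 = 7.5; cy_1 = 15; cz_1 = 3.5; w_1 = 5; d_1 = 3.5; cx_2 = 13.5; cy_2 = 2.5; cz_2 = 4; h_2 = 6; cx_3 = 2; cy_3 = 2; cz_3 = 8; w_3 = 5; h_3 = 2.5; cx_4 = 5.5; cy_4 = 9; cz_4 = 0.5; d_4 = 3.5; h_4 = 8.5; cx_5 = 5.5; cy_5 = 8.5; r_5 = 2.5; h_5 = 6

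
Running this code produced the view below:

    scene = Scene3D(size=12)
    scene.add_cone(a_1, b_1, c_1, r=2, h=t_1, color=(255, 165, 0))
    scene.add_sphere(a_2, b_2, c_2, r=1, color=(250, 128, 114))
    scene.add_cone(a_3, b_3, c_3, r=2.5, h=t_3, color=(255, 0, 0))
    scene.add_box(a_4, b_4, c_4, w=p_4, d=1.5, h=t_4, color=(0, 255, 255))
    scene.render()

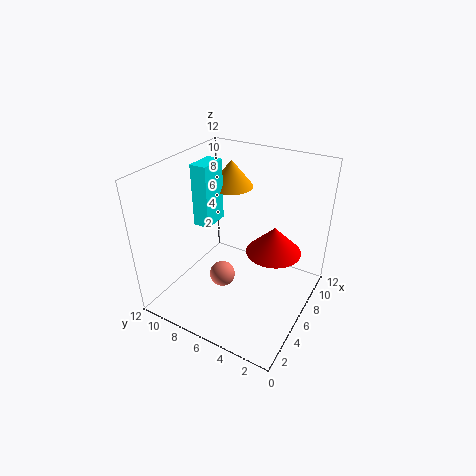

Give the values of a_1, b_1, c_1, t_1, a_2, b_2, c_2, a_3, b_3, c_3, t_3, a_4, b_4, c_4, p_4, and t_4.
a_1 = 10
b_1 = 9
c_1 = 8.5
t_1 = 2.5
a_2 = 3.5
b_2 = 6
c_2 = 4
a_3 = 9
b_3 = 4
c_3 = 3.5
t_3 = 2.5
a_4 = 6
b_4 = 9
c_4 = 6
p_4 = 2.5
t_4 = 5.5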